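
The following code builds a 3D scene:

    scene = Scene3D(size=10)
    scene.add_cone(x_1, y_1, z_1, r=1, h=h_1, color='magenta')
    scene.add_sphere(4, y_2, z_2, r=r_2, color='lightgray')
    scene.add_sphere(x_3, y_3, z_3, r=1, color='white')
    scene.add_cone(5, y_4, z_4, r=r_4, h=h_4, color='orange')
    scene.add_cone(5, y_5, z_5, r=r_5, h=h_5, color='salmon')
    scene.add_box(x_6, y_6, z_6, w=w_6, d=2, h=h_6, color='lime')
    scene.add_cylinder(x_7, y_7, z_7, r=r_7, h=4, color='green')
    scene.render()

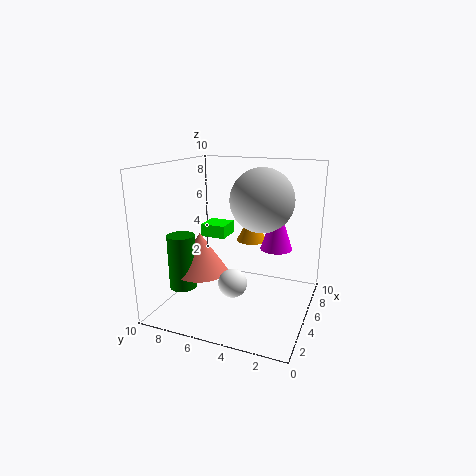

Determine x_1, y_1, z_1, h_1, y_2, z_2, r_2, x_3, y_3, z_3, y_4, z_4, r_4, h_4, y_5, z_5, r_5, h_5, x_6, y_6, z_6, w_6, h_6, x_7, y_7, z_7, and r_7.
x_1 = 4
y_1 = 2
z_1 = 5
h_1 = 3
y_2 = 3
z_2 = 8
r_2 = 2
x_3 = 4
y_3 = 5
z_3 = 2
y_4 = 4
z_4 = 5
r_4 = 1
h_4 = 2
y_5 = 8
z_5 = 2
r_5 = 2
h_5 = 3
x_6 = 7
y_6 = 7
z_6 = 4
w_6 = 2
h_6 = 1
x_7 = 4
y_7 = 9
z_7 = 1
r_7 = 1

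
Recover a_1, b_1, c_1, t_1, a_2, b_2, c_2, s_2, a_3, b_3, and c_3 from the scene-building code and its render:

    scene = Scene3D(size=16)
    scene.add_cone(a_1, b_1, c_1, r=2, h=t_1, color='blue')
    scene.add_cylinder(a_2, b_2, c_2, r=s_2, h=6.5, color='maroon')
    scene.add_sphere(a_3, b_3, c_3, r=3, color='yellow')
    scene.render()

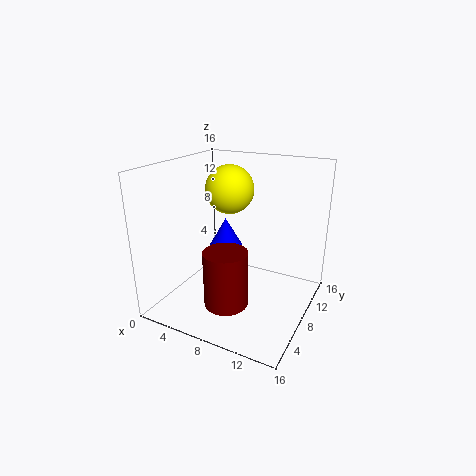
a_1 = 5, b_1 = 10.5, c_1 = 5.5, t_1 = 3.5, a_2 = 7.5, b_2 = 6, c_2 = 0.5, s_2 = 2.5, a_3 = 4.5, b_3 = 12.5, c_3 = 12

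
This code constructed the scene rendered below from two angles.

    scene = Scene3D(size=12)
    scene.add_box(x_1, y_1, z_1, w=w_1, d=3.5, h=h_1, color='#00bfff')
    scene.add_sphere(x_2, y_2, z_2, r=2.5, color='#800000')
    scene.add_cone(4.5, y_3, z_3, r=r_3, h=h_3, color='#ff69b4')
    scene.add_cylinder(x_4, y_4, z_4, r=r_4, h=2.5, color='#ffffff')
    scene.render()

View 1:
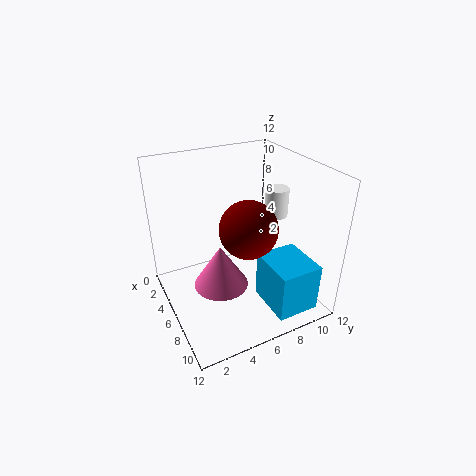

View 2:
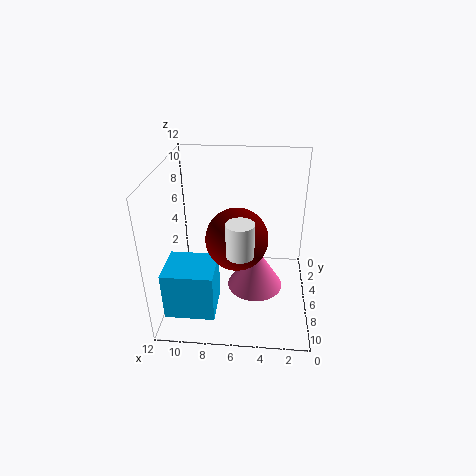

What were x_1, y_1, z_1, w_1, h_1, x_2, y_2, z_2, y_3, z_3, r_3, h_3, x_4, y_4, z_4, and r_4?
x_1 = 7.5; y_1 = 7; z_1 = 1; w_1 = 4; h_1 = 4; x_2 = 6; y_2 = 7; z_2 = 6.5; y_3 = 5; z_3 = 0.5; r_3 = 2.5; h_3 = 4; x_4 = 5.5; y_4 = 10; z_4 = 7; r_4 = 1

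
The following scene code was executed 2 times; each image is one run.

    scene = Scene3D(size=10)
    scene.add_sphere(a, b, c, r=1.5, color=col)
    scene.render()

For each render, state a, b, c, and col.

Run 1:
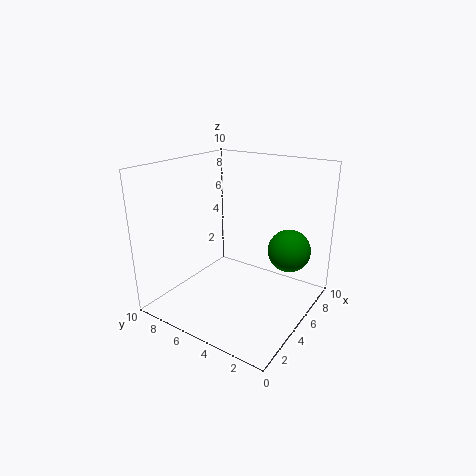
a = 7, b = 2, c = 4, col = 'green'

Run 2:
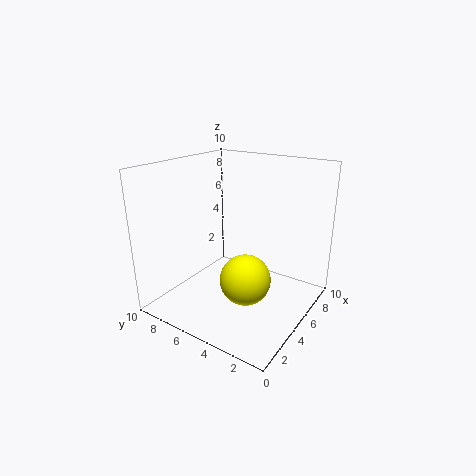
a = 2, b = 2.5, c = 4, col = 'yellow'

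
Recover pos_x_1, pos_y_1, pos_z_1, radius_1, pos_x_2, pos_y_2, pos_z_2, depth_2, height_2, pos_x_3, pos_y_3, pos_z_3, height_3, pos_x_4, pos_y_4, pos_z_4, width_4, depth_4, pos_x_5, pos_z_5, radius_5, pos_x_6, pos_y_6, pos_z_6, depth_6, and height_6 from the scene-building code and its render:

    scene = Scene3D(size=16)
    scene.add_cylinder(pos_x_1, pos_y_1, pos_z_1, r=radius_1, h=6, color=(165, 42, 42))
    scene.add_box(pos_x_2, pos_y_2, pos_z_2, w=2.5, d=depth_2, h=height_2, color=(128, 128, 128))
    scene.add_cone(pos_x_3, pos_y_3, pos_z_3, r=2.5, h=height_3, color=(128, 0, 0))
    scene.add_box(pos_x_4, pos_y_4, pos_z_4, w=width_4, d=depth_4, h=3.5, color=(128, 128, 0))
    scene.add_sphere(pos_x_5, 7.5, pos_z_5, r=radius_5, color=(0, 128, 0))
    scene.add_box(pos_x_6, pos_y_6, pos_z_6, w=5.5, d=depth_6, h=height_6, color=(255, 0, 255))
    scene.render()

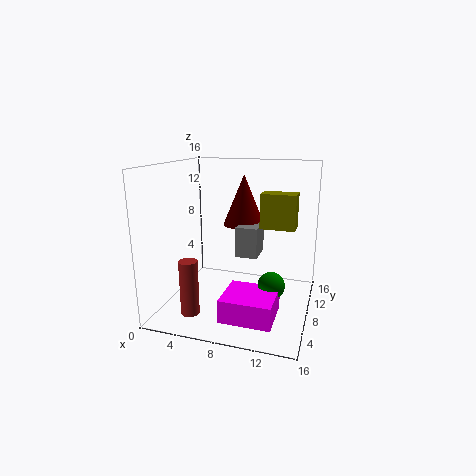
pos_x_1 = 4
pos_y_1 = 3.5
pos_z_1 = 0.5
radius_1 = 1
pos_x_2 = 7.5
pos_y_2 = 8.5
pos_z_2 = 5.5
depth_2 = 3.5
height_2 = 3.5
pos_x_3 = 7.5
pos_y_3 = 12
pos_z_3 = 8.5
height_3 = 6
pos_x_4 = 11
pos_y_4 = 5.5
pos_z_4 = 10
width_4 = 3.5
depth_4 = 2
pos_x_5 = 12
pos_z_5 = 3
radius_5 = 1.5
pos_x_6 = 7.5
pos_y_6 = 2.5
pos_z_6 = 0.5
depth_6 = 5
height_6 = 2.5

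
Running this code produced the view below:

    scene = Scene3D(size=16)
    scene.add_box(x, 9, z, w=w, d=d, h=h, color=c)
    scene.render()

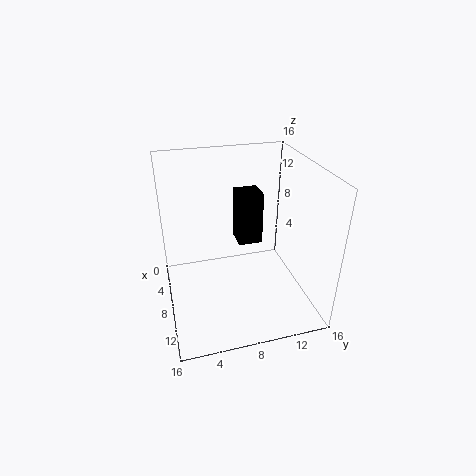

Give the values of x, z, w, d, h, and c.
x = 2, z = 5, w = 3, d = 3, h = 6.5, c = 'black'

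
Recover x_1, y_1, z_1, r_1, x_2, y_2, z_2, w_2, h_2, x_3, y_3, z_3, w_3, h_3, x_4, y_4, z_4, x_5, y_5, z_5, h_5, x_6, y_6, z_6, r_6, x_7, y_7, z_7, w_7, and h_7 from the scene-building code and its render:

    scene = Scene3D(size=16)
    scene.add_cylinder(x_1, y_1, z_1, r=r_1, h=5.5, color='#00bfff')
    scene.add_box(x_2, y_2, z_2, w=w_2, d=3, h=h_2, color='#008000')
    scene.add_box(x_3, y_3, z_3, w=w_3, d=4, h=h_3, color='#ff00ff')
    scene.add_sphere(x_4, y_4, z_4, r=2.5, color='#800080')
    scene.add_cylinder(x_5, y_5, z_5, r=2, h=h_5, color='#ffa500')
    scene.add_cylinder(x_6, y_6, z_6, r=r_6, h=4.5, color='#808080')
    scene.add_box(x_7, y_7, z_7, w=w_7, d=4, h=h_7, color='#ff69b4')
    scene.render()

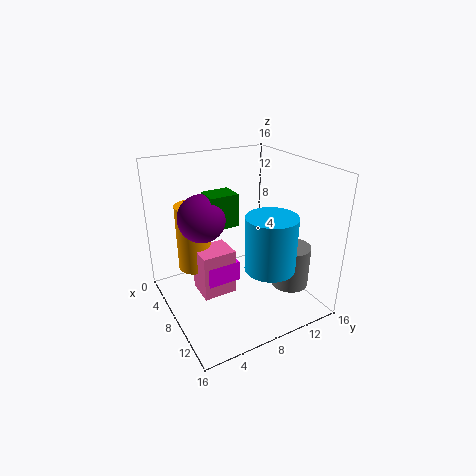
x_1 = 13.5, y_1 = 8.5, z_1 = 7, r_1 = 2.5, x_2 = 6.5, y_2 = 4.5, z_2 = 10, w_2 = 2.5, h_2 = 3.5, x_3 = 4.5, y_3 = 4.5, z_3 = 2, w_3 = 3, h_3 = 2.5, x_4 = 7.5, y_4 = 4, z_4 = 11, x_5 = 3.5, y_5 = 4.5, z_5 = 3, h_5 = 8, x_6 = 12.5, y_6 = 12, z_6 = 3.5, r_6 = 2, x_7 = 4, y_7 = 4, z_7 = 0.5, w_7 = 3.5, h_7 = 5.5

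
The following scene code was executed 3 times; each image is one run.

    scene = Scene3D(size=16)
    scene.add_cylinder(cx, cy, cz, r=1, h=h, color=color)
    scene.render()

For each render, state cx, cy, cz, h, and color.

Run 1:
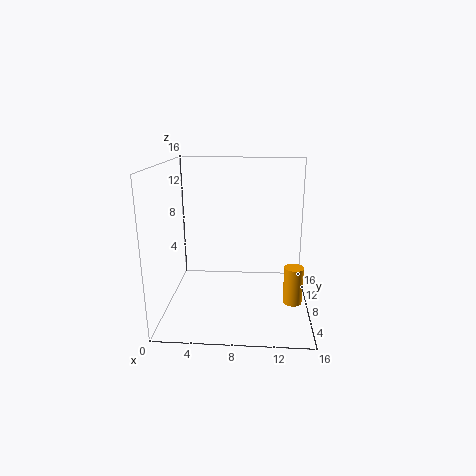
cx = 14; cy = 5; cz = 2; h = 4; color = 'orange'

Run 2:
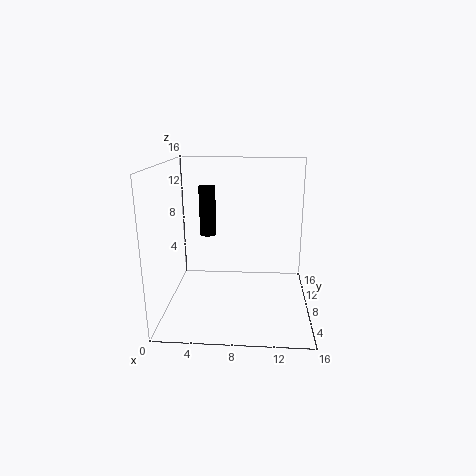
cx = 4; cy = 12; cz = 7; h = 6; color = 'black'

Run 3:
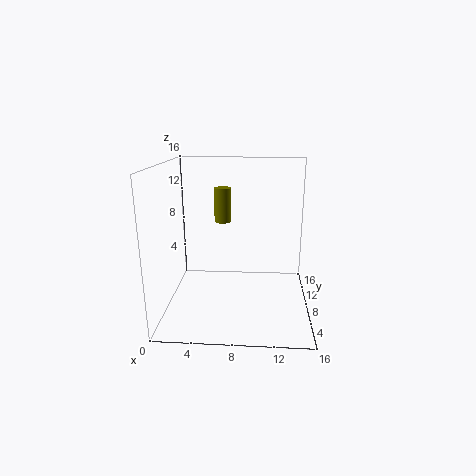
cx = 6; cy = 11; cz = 9; h = 4; color = 'olive'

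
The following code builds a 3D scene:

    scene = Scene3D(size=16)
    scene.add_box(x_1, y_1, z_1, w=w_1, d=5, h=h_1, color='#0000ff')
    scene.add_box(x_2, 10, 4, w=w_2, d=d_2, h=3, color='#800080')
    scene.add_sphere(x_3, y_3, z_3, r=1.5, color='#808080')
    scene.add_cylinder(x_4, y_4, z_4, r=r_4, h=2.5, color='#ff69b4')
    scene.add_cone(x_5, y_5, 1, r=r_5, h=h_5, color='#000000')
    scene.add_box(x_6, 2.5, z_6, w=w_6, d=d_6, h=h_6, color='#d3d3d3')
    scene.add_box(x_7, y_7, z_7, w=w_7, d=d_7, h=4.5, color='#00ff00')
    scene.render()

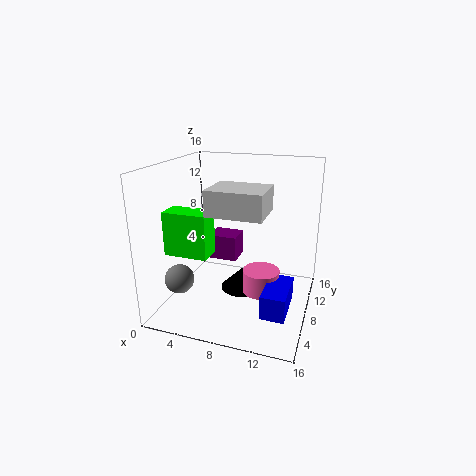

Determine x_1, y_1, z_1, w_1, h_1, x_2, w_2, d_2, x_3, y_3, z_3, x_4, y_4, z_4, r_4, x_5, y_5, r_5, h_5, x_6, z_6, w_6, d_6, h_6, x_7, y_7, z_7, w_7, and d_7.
x_1 = 12
y_1 = 2.5
z_1 = 2
w_1 = 2.5
h_1 = 2.5
x_2 = 3.5
w_2 = 3.5
d_2 = 3
x_3 = 3.5
y_3 = 2.5
z_3 = 5
x_4 = 11
y_4 = 7
z_4 = 2.5
r_4 = 2
x_5 = 8
y_5 = 9.5
r_5 = 2.5
h_5 = 2.5
x_6 = 6.5
z_6 = 12
w_6 = 5.5
d_6 = 4.5
h_6 = 2.5
x_7 = 2
y_7 = 2.5
z_7 = 7.5
w_7 = 4.5
d_7 = 2.5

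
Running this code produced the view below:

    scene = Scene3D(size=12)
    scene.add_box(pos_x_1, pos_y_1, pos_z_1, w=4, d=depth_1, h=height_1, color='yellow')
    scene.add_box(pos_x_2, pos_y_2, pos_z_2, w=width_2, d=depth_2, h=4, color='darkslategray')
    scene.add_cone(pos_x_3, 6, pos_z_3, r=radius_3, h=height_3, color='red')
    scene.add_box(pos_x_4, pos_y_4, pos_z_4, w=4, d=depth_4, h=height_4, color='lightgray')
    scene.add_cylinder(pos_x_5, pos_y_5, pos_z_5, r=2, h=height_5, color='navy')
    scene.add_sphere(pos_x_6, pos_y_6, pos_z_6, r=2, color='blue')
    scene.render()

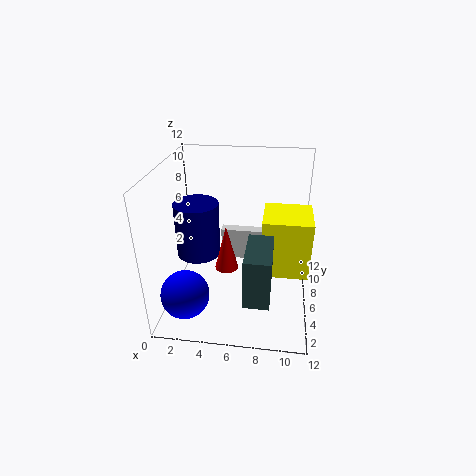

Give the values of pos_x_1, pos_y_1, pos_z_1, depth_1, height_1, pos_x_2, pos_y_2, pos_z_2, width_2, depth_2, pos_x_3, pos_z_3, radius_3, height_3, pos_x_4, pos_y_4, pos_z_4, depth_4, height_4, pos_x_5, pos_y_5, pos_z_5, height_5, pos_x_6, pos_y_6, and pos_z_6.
pos_x_1 = 8; pos_y_1 = 5; pos_z_1 = 3; depth_1 = 4; height_1 = 5; pos_x_2 = 7; pos_y_2 = 1; pos_z_2 = 3; width_2 = 2; depth_2 = 4; pos_x_3 = 5; pos_z_3 = 3; radius_3 = 1; height_3 = 4; pos_x_4 = 4; pos_y_4 = 9; pos_z_4 = 2; depth_4 = 1; height_4 = 3; pos_x_5 = 2; pos_y_5 = 8; pos_z_5 = 3; height_5 = 5; pos_x_6 = 2; pos_y_6 = 3; pos_z_6 = 2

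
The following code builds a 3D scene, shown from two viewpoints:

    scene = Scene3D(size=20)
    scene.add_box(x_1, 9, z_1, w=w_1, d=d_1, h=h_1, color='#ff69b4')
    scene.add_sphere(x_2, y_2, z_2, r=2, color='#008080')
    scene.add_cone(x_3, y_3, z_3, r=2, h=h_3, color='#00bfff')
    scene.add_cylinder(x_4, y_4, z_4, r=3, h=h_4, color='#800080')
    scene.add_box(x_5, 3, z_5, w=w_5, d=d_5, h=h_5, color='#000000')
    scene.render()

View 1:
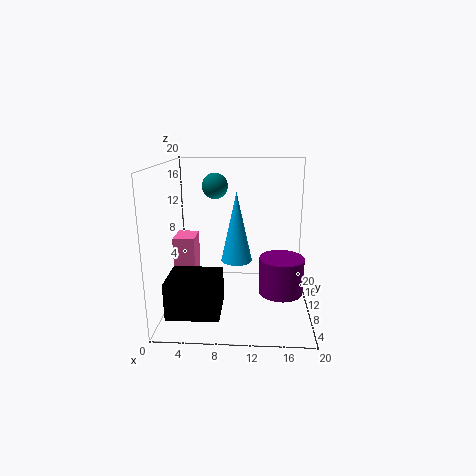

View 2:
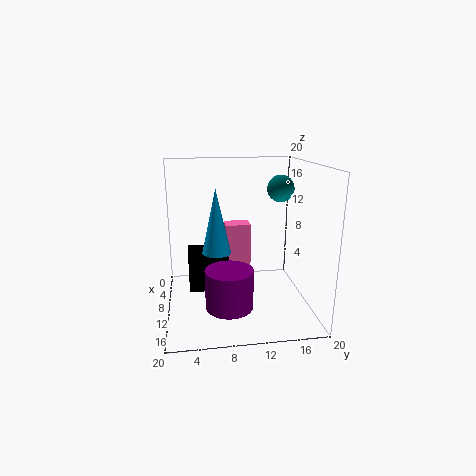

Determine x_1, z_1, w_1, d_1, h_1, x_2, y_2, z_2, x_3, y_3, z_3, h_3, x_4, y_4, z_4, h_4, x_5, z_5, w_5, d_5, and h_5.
x_1 = 1, z_1 = 2, w_1 = 3, d_1 = 4, h_1 = 8, x_2 = 6, y_2 = 17, z_2 = 16, x_3 = 10, y_3 = 7, z_3 = 8, h_3 = 9, x_4 = 16, y_4 = 8, z_4 = 3, h_4 = 5, x_5 = 1, z_5 = 1, w_5 = 7, d_5 = 6, h_5 = 5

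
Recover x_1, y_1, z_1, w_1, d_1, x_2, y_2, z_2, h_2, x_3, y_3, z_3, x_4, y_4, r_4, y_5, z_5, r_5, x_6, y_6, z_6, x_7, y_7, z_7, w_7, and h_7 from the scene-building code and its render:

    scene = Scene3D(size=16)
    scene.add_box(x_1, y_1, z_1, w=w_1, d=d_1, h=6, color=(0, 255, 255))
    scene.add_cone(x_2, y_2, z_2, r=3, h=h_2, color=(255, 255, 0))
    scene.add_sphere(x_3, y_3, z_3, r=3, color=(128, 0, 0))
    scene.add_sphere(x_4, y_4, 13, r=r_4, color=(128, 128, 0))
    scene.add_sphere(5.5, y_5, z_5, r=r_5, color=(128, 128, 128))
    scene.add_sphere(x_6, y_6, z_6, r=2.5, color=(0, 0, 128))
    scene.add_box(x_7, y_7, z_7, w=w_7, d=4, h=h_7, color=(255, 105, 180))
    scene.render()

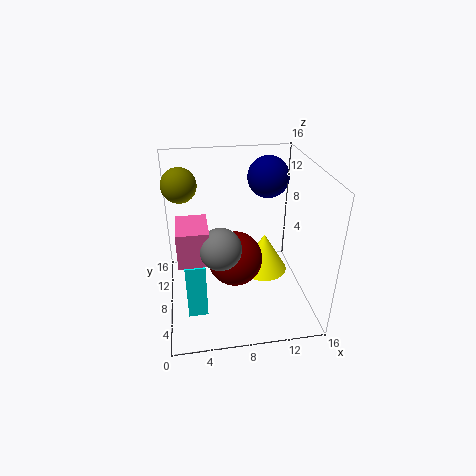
x_1 = 2
y_1 = 3
z_1 = 2
w_1 = 2
d_1 = 2.5
x_2 = 12
y_2 = 11.5
z_2 = 1
h_2 = 5
x_3 = 7.5
y_3 = 7
z_3 = 6
x_4 = 2
y_4 = 12
r_4 = 2
y_5 = 3
z_5 = 10
r_5 = 2
x_6 = 12.5
y_6 = 13
z_6 = 13
x_7 = 1.5
y_7 = 2.5
z_7 = 8.5
w_7 = 3
h_7 = 3.5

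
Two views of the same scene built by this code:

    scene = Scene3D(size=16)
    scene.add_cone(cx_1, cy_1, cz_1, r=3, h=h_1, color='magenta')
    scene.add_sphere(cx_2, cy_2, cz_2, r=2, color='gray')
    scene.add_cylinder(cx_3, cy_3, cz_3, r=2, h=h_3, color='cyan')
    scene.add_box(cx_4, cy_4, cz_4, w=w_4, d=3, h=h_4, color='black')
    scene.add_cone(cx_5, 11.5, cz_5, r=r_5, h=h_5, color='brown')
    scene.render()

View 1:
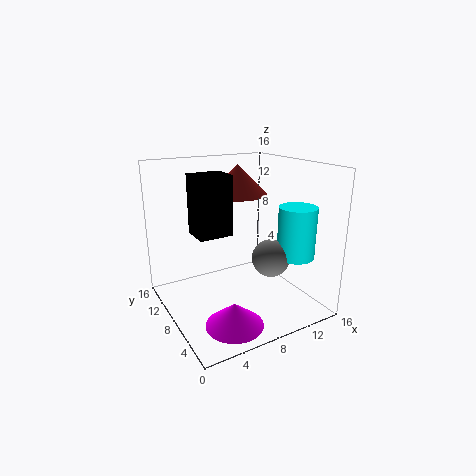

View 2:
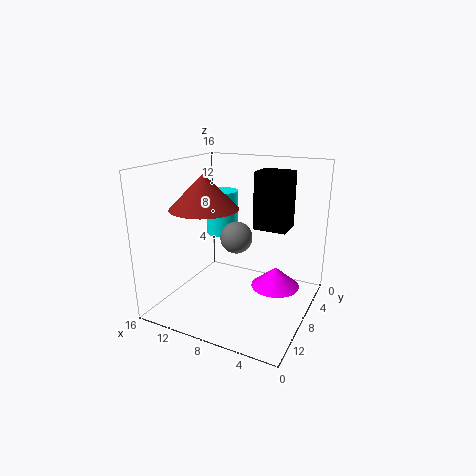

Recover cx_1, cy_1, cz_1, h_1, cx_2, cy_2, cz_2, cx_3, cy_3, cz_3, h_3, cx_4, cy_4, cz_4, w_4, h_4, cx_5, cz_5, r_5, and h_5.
cx_1 = 5, cy_1 = 3.5, cz_1 = 0.5, h_1 = 2.5, cx_2 = 10, cy_2 = 4.5, cz_2 = 6.5, cx_3 = 12.5, cy_3 = 3.5, cz_3 = 6.5, h_3 = 5.5, cx_4 = 2.5, cy_4 = 5.5, cz_4 = 9.5, w_4 = 3.5, h_4 = 6, cx_5 = 10, cz_5 = 12, r_5 = 3.5, h_5 = 3.5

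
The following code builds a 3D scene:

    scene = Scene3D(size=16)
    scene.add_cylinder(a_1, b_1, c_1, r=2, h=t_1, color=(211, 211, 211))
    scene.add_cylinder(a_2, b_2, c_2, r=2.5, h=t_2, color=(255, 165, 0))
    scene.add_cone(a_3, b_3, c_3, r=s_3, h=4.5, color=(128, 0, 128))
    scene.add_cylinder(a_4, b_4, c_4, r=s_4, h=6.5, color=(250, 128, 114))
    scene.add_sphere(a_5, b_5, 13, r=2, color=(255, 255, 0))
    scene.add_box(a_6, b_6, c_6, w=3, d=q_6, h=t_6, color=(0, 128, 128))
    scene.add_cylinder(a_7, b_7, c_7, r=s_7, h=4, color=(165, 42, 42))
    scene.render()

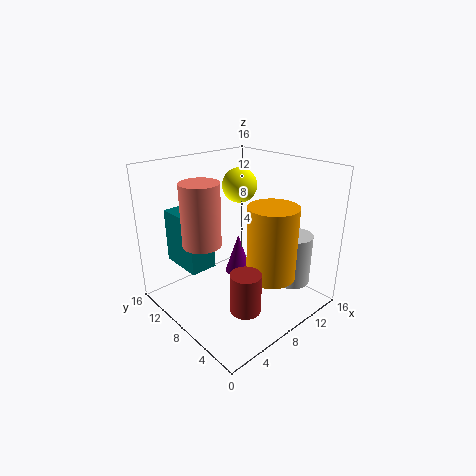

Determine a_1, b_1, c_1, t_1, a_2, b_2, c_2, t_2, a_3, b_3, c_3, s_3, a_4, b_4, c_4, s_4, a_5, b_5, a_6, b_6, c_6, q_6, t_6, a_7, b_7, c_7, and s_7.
a_1 = 11.5; b_1 = 3; c_1 = 3.5; t_1 = 5.5; a_2 = 8; b_2 = 3; c_2 = 5.5; t_2 = 7.5; a_3 = 8.5; b_3 = 8.5; c_3 = 3.5; s_3 = 1.5; a_4 = 3.5; b_4 = 8.5; c_4 = 8.5; s_4 = 2; a_5 = 10.5; b_5 = 10.5; a_6 = 2.5; b_6 = 9; c_6 = 5; q_6 = 5; t_6 = 6; a_7 = 4; b_7 = 2.5; c_7 = 3.5; s_7 = 1.5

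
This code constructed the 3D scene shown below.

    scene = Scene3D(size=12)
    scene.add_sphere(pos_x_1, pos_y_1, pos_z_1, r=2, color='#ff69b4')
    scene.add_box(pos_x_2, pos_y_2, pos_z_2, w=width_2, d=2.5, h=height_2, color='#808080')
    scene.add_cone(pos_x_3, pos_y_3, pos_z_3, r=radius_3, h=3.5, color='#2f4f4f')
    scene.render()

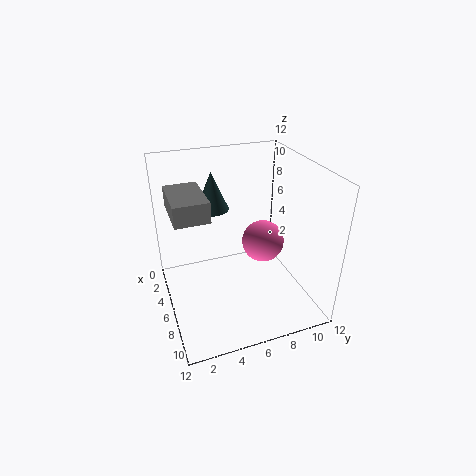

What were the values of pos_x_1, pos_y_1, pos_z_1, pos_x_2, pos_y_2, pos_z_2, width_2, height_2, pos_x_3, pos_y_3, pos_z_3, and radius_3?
pos_x_1 = 3.5
pos_y_1 = 9.5
pos_z_1 = 3.5
pos_x_2 = 5
pos_y_2 = 0.5
pos_z_2 = 9.5
width_2 = 4
height_2 = 1.5
pos_x_3 = 2
pos_y_3 = 5
pos_z_3 = 7
radius_3 = 1.5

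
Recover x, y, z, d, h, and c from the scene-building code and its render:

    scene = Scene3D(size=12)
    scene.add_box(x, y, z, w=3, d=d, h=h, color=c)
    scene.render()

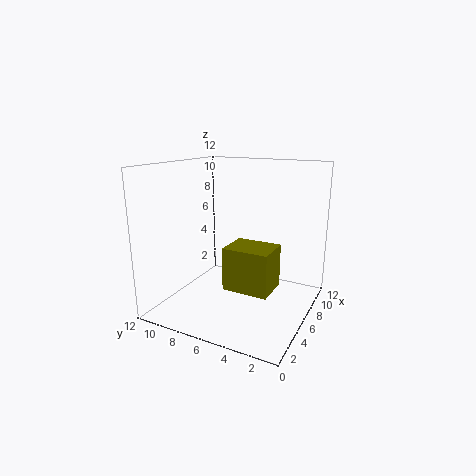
x = 3.75; y = 2.5; z = 2.25; d = 3.75; h = 3.5; c = 'olive'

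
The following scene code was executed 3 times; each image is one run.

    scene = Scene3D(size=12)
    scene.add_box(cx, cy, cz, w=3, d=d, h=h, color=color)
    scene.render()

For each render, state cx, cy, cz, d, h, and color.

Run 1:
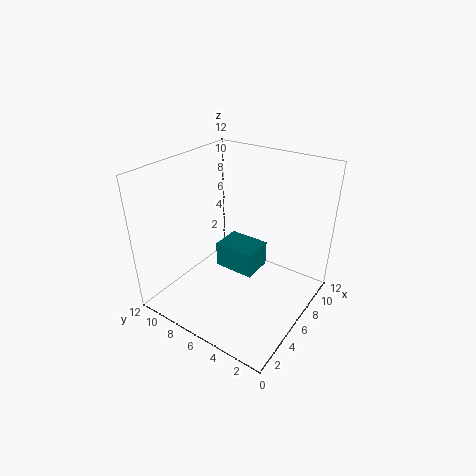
cx = 8, cy = 6, cz = 0.5, d = 4, h = 2.5, color = 'teal'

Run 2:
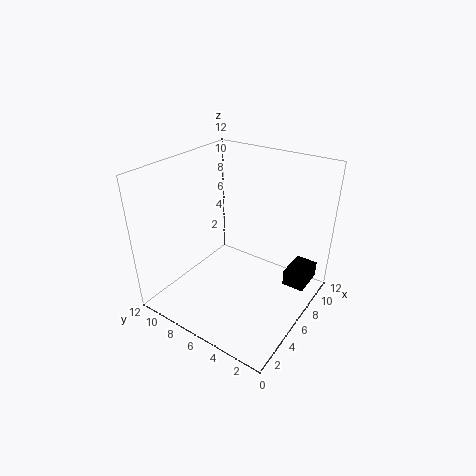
cx = 9, cy = 1, cz = 0.5, d = 2, h = 1.5, color = 'black'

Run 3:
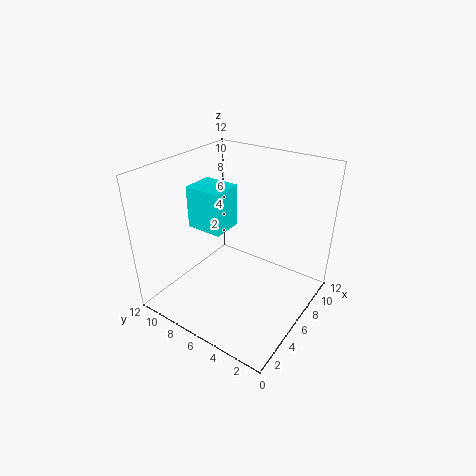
cx = 6.5, cy = 8.5, cz = 5, d = 3.5, h = 4, color = 'cyan'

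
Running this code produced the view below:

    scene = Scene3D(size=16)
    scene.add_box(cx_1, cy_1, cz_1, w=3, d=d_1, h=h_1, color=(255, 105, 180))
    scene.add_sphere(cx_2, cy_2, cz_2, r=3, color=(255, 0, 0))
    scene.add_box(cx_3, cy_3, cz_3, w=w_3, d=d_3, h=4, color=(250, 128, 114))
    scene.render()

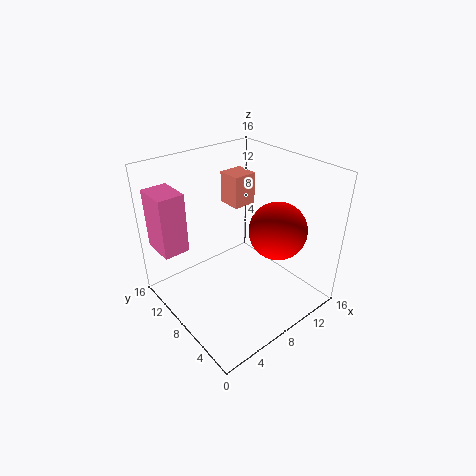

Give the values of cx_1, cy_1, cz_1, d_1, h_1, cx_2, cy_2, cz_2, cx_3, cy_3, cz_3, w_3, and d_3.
cx_1 = 1
cy_1 = 12
cz_1 = 6
d_1 = 4
h_1 = 7
cx_2 = 10
cy_2 = 4
cz_2 = 10
cx_3 = 11
cy_3 = 12
cz_3 = 9
w_3 = 3
d_3 = 3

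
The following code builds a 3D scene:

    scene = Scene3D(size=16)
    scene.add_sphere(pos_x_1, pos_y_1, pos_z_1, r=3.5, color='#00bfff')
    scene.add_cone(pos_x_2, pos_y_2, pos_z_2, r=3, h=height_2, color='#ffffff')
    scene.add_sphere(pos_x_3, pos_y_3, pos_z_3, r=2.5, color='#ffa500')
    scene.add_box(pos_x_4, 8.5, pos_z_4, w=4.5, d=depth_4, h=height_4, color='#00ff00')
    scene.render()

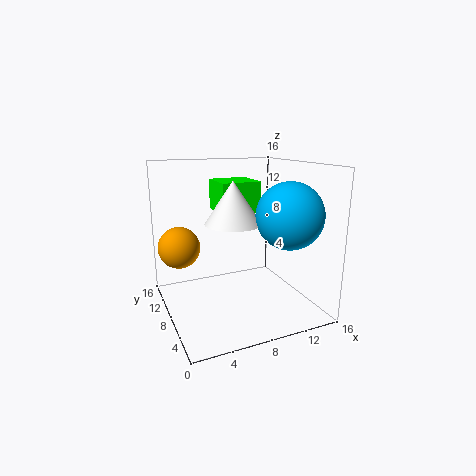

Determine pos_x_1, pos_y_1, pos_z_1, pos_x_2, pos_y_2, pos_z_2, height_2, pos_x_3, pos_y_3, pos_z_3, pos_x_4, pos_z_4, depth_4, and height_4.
pos_x_1 = 12; pos_y_1 = 4; pos_z_1 = 11; pos_x_2 = 7; pos_y_2 = 7; pos_z_2 = 10; height_2 = 4.5; pos_x_3 = 2.5; pos_y_3 = 13; pos_z_3 = 6; pos_x_4 = 6.5; pos_z_4 = 10.5; depth_4 = 4.5; height_4 = 3.5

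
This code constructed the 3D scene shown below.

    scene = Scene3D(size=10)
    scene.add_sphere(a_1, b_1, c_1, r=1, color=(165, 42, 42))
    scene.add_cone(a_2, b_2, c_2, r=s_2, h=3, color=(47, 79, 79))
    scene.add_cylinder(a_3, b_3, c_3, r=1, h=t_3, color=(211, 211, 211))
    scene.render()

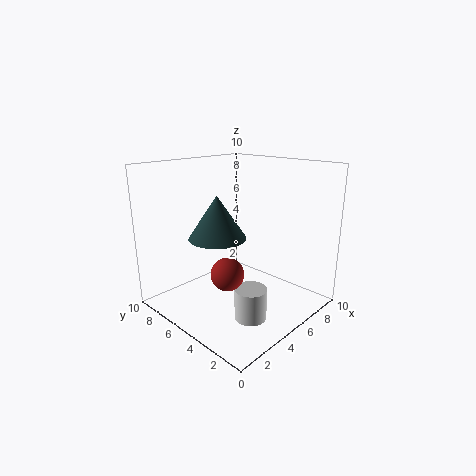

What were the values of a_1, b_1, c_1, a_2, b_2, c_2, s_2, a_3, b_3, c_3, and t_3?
a_1 = 2, b_1 = 3, c_1 = 4, a_2 = 4, b_2 = 6, c_2 = 5, s_2 = 2, a_3 = 3, b_3 = 2, c_3 = 1, t_3 = 2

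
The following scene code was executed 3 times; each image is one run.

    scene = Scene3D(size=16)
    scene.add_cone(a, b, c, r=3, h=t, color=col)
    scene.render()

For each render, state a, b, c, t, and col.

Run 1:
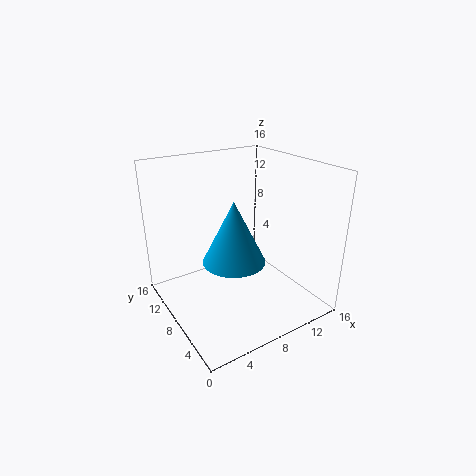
a = 5; b = 4; c = 8; t = 6; col = 'deepskyblue'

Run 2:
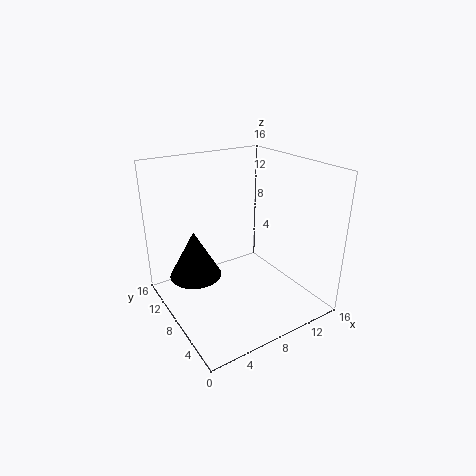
a = 4; b = 11; c = 3; t = 5.5; col = 'black'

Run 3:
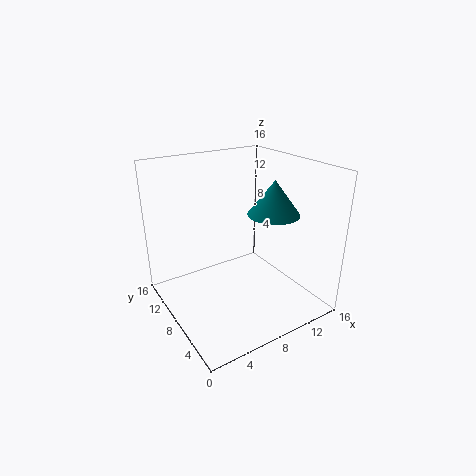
a = 12.5; b = 7.5; c = 10; t = 4; col = 'teal'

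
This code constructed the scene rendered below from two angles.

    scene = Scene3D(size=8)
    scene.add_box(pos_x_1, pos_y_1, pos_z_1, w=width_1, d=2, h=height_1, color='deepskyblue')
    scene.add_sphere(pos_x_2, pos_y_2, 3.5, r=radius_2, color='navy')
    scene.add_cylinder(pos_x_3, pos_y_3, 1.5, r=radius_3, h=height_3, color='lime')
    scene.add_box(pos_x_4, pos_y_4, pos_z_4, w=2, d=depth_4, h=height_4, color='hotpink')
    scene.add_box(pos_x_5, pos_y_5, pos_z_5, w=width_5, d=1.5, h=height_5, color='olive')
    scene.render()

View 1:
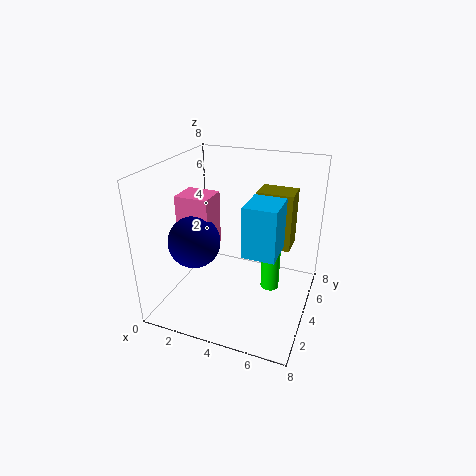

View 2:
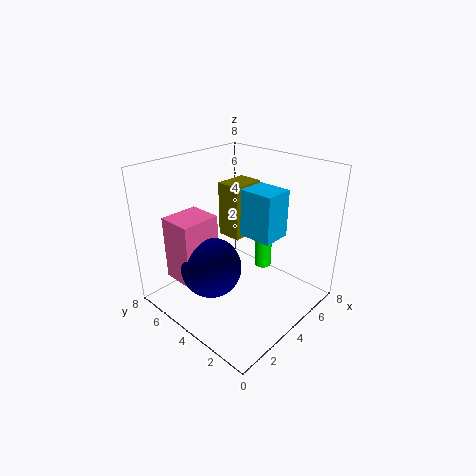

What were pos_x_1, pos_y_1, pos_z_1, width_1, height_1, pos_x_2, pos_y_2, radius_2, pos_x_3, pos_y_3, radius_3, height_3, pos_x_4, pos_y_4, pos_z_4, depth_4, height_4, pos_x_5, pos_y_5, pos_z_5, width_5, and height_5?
pos_x_1 = 4.75
pos_y_1 = 2.5
pos_z_1 = 3.75
width_1 = 1.75
height_1 = 2.75
pos_x_2 = 1.5
pos_y_2 = 3.5
radius_2 = 1.5
pos_x_3 = 6
pos_y_3 = 3.75
radius_3 = 0.5
height_3 = 2.5
pos_x_4 = 0.25
pos_y_4 = 3.75
pos_z_4 = 2.75
depth_4 = 1.75
height_4 = 3.25
pos_x_5 = 4.75
pos_y_5 = 4.75
pos_z_5 = 3.25
width_5 = 2
height_5 = 3.25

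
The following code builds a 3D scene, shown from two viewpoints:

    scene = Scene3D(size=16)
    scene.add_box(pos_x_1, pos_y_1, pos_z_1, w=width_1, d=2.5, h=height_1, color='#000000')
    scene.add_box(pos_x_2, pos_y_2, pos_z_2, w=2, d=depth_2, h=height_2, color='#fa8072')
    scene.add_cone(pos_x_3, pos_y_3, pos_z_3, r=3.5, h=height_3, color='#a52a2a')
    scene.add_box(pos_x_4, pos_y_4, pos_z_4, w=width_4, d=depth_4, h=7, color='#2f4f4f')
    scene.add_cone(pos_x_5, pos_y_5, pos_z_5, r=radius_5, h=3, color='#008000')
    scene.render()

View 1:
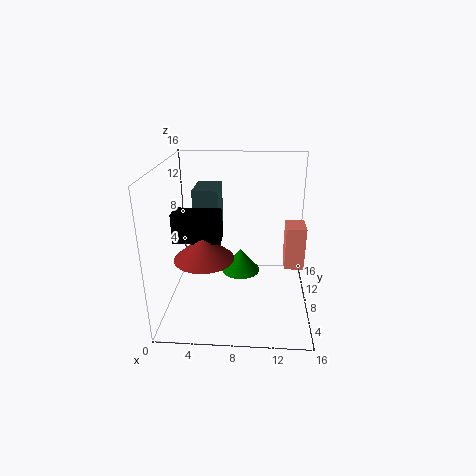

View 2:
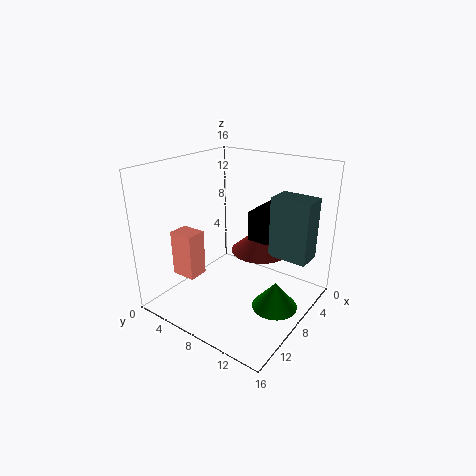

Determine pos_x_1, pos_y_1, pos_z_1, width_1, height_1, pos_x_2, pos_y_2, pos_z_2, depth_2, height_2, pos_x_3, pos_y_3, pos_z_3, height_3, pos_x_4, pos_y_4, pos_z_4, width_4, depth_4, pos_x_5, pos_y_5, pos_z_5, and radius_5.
pos_x_1 = 0.5, pos_y_1 = 8, pos_z_1 = 7, width_1 = 5.5, height_1 = 3.5, pos_x_2 = 13, pos_y_2 = 5, pos_z_2 = 6, depth_2 = 2.5, height_2 = 4.5, pos_x_3 = 4, pos_y_3 = 8.5, pos_z_3 = 5, height_3 = 3, pos_x_4 = 2.5, pos_y_4 = 10.5, pos_z_4 = 5.5, width_4 = 3, depth_4 = 4.5, pos_x_5 = 8, pos_y_5 = 13, pos_z_5 = 1, radius_5 = 2.5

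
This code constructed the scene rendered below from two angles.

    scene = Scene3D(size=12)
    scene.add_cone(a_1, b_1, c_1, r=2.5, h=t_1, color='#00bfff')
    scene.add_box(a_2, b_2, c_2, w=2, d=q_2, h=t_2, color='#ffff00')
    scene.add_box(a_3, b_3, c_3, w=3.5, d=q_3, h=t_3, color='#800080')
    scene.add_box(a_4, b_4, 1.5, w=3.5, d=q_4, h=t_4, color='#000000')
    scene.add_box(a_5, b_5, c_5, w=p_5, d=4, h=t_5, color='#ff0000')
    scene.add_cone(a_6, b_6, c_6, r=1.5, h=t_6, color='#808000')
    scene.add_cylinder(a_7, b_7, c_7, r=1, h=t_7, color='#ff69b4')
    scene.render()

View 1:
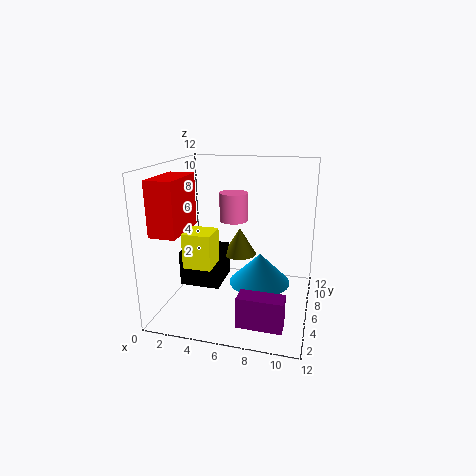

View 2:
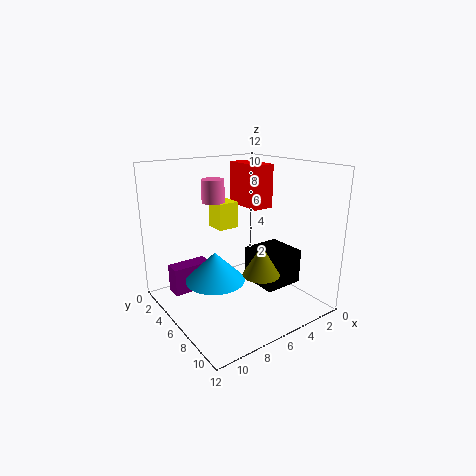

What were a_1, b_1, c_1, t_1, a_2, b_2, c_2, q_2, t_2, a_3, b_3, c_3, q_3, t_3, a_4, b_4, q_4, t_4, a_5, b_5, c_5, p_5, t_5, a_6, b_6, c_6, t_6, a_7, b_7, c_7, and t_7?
a_1 = 8
b_1 = 5.5
c_1 = 2.5
t_1 = 2.5
a_2 = 3.5
b_2 = 0.5
c_2 = 5.5
q_2 = 2
t_2 = 2.5
a_3 = 7
b_3 = 1.5
c_3 = 0.5
q_3 = 1.5
t_3 = 2.5
a_4 = 1
b_4 = 5
q_4 = 3.5
t_4 = 3
a_5 = 1
b_5 = 0.5
c_5 = 7.5
p_5 = 2
t_5 = 4
a_6 = 5.5
b_6 = 8.5
c_6 = 3.5
t_6 = 2.5
a_7 = 6.5
b_7 = 3
c_7 = 8.5
t_7 = 2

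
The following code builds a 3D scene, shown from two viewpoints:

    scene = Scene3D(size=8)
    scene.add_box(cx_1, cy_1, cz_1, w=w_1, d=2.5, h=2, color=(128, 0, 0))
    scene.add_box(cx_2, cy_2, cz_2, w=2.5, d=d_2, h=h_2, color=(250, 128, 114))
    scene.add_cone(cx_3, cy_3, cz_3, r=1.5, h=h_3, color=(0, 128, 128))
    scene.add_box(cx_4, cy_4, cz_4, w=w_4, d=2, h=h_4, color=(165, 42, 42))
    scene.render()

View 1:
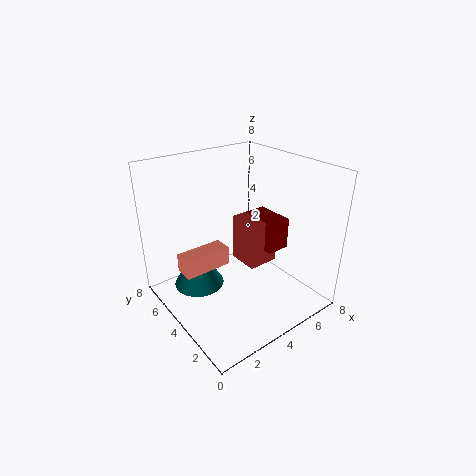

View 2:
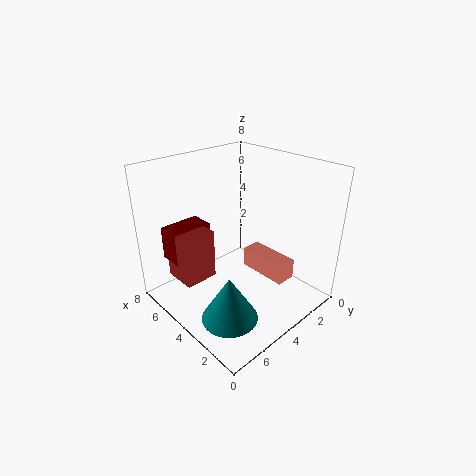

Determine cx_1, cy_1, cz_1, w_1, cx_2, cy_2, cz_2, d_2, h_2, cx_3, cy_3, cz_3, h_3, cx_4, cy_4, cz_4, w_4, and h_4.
cx_1 = 6.5
cy_1 = 4
cz_1 = 2
w_1 = 1.5
cx_2 = 0.5
cy_2 = 3.5
cz_2 = 3
d_2 = 1
h_2 = 1
cx_3 = 2.5
cy_3 = 6
cz_3 = 0.5
h_3 = 2.5
cx_4 = 5.5
cy_4 = 4.5
cz_4 = 1
w_4 = 2
h_4 = 3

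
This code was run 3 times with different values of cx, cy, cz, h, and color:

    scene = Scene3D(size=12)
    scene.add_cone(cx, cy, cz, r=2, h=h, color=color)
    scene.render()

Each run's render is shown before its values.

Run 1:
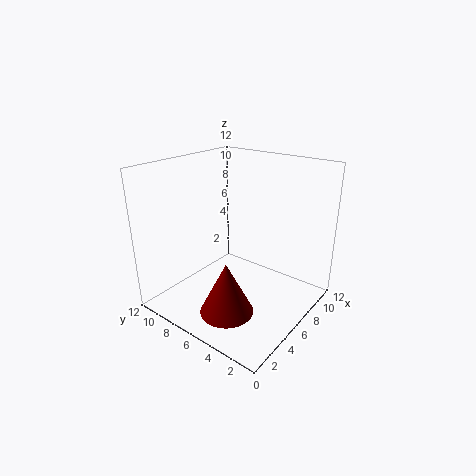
cx = 2, cy = 4, cz = 2, h = 4, color = 'maroon'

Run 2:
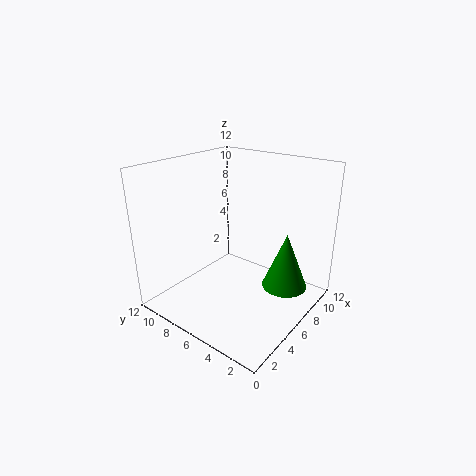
cx = 9, cy = 3, cz = 1, h = 5, color = 'green'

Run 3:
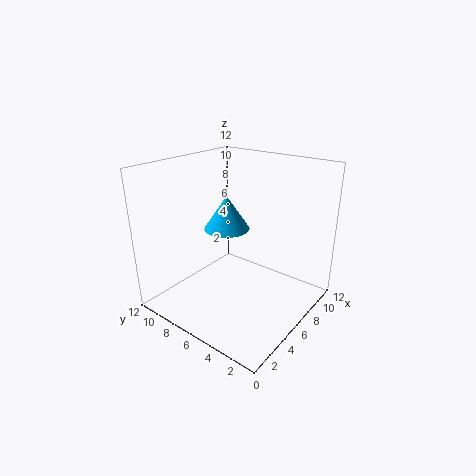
cx = 7, cy = 8, cz = 6, h = 3, color = 'deepskyblue'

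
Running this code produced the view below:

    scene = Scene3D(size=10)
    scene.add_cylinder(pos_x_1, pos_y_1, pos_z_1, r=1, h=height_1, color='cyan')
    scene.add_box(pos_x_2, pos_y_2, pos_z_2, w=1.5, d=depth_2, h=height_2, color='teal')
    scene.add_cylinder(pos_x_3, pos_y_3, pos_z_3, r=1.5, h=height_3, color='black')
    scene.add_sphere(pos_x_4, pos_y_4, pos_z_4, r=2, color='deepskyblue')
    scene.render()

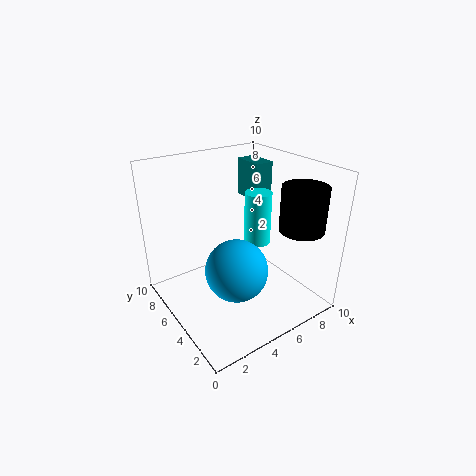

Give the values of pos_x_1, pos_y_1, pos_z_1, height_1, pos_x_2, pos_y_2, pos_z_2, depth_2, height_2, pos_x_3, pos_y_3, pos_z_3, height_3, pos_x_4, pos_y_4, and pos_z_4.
pos_x_1 = 7.5
pos_y_1 = 6
pos_z_1 = 3.5
height_1 = 4
pos_x_2 = 8.5
pos_y_2 = 7.5
pos_z_2 = 6
depth_2 = 2.5
height_2 = 3
pos_x_3 = 8
pos_y_3 = 2
pos_z_3 = 6
height_3 = 3
pos_x_4 = 3.5
pos_y_4 = 3
pos_z_4 = 4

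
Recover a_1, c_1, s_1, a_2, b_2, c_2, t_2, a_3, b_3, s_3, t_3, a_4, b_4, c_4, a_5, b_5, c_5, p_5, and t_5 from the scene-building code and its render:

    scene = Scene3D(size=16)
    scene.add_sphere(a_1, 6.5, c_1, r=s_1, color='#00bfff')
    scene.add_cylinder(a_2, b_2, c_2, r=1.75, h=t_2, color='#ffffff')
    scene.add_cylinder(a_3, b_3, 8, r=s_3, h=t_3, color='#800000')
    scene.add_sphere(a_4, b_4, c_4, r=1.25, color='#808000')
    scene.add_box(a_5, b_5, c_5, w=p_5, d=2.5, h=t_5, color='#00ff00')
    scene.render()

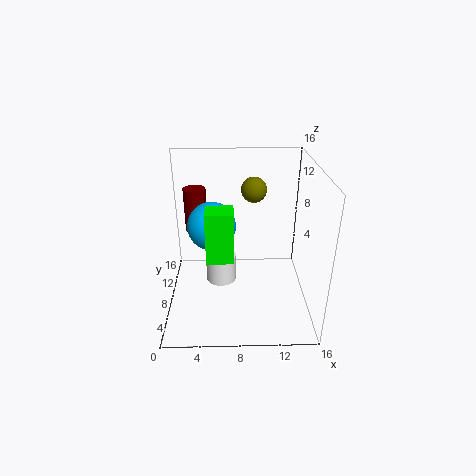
a_1 = 5.25; c_1 = 10.25; s_1 = 2.5; a_2 = 6; b_2 = 9; c_2 = 2; t_2 = 3.25; a_3 = 3.25; b_3 = 10.25; s_3 = 1.25; t_3 = 5; a_4 = 9.5; b_4 = 6.25; c_4 = 14.25; a_5 = 4.75; b_5 = 3.5; c_5 = 7.5; p_5 = 2.75; t_5 = 5.25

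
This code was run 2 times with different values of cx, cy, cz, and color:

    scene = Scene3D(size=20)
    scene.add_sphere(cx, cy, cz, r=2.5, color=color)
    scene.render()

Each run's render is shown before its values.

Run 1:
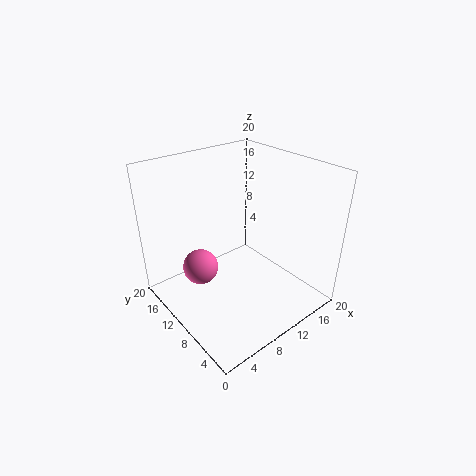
cx = 5.5, cy = 13, cz = 5.5, color = 'hotpink'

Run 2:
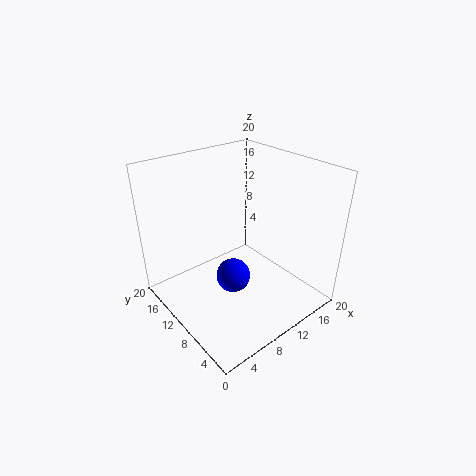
cx = 9.5, cy = 10.5, cz = 3.5, color = 'blue'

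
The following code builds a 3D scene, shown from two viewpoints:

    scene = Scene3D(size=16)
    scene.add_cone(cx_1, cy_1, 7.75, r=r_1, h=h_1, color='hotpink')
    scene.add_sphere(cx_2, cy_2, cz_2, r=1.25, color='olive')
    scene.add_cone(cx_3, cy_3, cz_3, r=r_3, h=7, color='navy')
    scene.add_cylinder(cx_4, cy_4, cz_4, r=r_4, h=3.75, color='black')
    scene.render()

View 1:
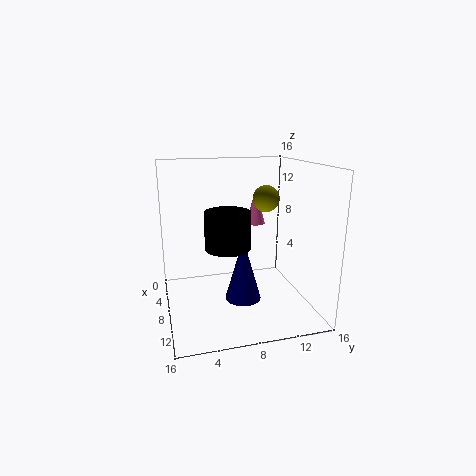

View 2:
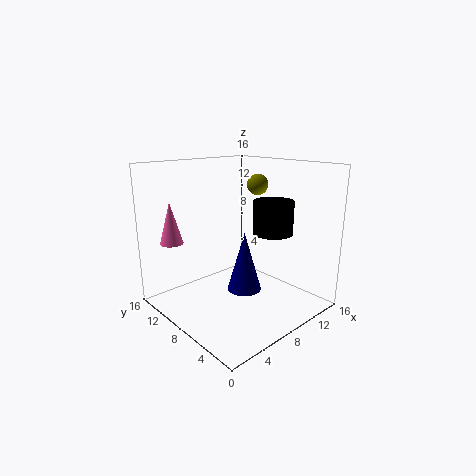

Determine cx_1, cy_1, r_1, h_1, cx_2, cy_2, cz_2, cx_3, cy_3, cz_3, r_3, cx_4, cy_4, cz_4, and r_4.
cx_1 = 2; cy_1 = 12; r_1 = 1.25; h_1 = 4.5; cx_2 = 12.5; cy_2 = 9.5; cz_2 = 13.25; cx_3 = 9.25; cy_3 = 8.25; cz_3 = 1.25; r_3 = 2; cx_4 = 11.5; cy_4 = 6; cz_4 = 8.25; r_4 = 2.25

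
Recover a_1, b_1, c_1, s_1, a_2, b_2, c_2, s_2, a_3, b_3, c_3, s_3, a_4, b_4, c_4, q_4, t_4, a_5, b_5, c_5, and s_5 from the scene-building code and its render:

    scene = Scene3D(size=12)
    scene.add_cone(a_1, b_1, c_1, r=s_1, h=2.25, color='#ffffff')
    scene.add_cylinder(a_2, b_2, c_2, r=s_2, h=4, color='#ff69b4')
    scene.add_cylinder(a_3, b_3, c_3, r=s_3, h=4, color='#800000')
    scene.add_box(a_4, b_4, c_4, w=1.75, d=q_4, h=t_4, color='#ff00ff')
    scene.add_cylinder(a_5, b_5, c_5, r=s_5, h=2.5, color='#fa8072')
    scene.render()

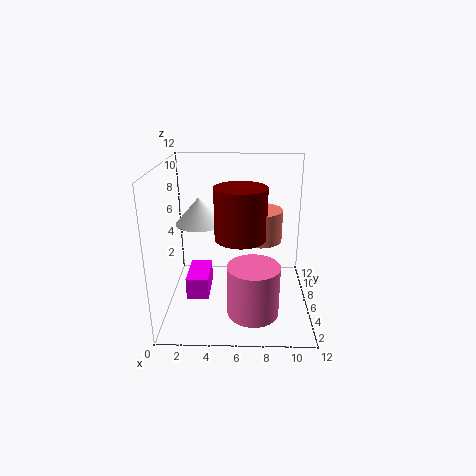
a_1 = 2.75, b_1 = 6.75, c_1 = 7, s_1 = 2, a_2 = 7.25, b_2 = 2.5, c_2 = 1.25, s_2 = 2, a_3 = 6.25, b_3 = 4.25, c_3 = 6.75, s_3 = 2, a_4 = 2, b_4 = 3, c_4 = 2, q_4 = 3.25, t_4 = 1.75, a_5 = 7.75, b_5 = 5.25, c_5 = 6.25, s_5 = 1.75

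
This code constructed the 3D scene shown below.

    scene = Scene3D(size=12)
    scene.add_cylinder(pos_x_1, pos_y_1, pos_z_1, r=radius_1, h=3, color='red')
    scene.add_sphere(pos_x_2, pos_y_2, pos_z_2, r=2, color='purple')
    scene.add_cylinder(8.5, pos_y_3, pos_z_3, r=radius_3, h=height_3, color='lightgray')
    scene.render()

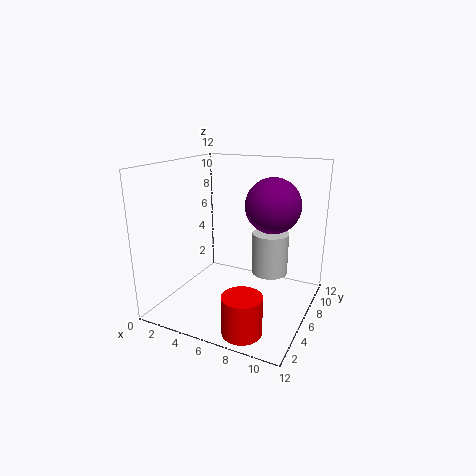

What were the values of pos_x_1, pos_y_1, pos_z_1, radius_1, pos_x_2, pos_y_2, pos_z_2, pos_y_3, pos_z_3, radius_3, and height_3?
pos_x_1 = 8.5, pos_y_1 = 1.5, pos_z_1 = 0.5, radius_1 = 1.5, pos_x_2 = 9.5, pos_y_2 = 4.5, pos_z_2 = 9.5, pos_y_3 = 7, pos_z_3 = 3, radius_3 = 1.5, height_3 = 3.5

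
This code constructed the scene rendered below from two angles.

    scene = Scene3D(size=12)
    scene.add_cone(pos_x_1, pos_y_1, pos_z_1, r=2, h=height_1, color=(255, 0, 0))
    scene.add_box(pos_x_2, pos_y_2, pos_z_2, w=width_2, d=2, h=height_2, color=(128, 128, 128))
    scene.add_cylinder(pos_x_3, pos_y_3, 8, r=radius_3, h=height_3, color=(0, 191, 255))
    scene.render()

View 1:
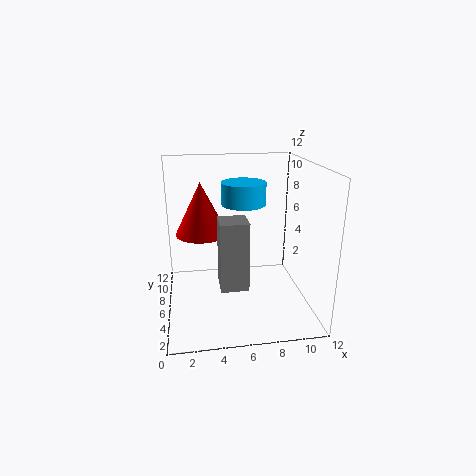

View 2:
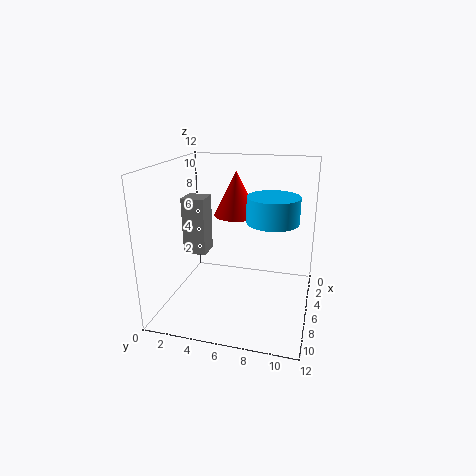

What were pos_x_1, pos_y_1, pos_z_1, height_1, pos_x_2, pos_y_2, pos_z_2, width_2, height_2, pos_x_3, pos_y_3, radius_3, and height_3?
pos_x_1 = 3, pos_y_1 = 5, pos_z_1 = 7, height_1 = 4, pos_x_2 = 4, pos_y_2 = 1, pos_z_2 = 4, width_2 = 2, height_2 = 5, pos_x_3 = 7, pos_y_3 = 9, radius_3 = 2, height_3 = 2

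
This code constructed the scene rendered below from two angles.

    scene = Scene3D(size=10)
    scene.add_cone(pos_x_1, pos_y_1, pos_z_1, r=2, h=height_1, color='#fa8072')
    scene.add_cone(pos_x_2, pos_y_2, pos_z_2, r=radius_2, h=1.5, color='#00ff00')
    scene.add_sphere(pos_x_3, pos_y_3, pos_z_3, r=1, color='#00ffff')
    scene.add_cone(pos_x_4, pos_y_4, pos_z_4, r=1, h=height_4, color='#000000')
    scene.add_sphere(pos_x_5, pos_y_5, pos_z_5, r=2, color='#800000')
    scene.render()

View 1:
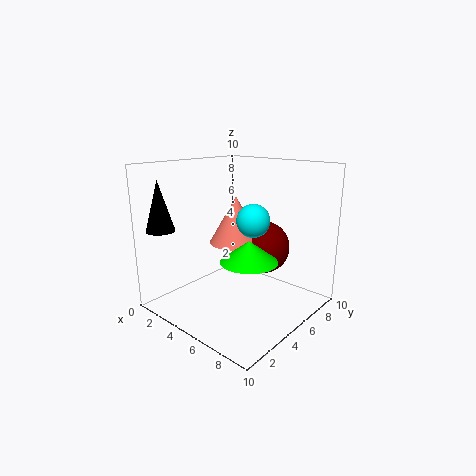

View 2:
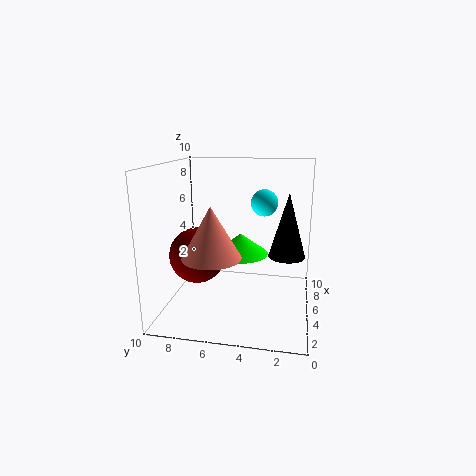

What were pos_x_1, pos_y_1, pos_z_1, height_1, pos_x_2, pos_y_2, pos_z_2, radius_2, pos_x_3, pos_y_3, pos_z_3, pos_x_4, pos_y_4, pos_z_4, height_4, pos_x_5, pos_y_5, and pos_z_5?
pos_x_1 = 3.5, pos_y_1 = 6.5, pos_z_1 = 4, height_1 = 3.5, pos_x_2 = 6, pos_y_2 = 5, pos_z_2 = 3.5, radius_2 = 2, pos_x_3 = 7.5, pos_y_3 = 3.5, pos_z_3 = 7, pos_x_4 = 1, pos_y_4 = 1.5, pos_z_4 = 5.5, height_4 = 3.5, pos_x_5 = 5, pos_y_5 = 8, pos_z_5 = 3.5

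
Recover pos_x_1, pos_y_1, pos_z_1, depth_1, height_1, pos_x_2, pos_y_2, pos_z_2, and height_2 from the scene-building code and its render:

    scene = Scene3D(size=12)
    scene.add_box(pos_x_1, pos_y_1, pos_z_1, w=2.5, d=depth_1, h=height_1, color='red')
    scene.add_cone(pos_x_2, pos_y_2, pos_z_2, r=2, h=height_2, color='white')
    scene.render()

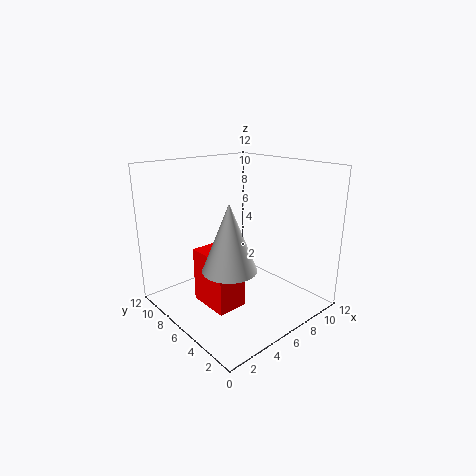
pos_x_1 = 2.5
pos_y_1 = 4
pos_z_1 = 1
depth_1 = 3.5
height_1 = 4.5
pos_x_2 = 3
pos_y_2 = 3.5
pos_z_2 = 5
height_2 = 5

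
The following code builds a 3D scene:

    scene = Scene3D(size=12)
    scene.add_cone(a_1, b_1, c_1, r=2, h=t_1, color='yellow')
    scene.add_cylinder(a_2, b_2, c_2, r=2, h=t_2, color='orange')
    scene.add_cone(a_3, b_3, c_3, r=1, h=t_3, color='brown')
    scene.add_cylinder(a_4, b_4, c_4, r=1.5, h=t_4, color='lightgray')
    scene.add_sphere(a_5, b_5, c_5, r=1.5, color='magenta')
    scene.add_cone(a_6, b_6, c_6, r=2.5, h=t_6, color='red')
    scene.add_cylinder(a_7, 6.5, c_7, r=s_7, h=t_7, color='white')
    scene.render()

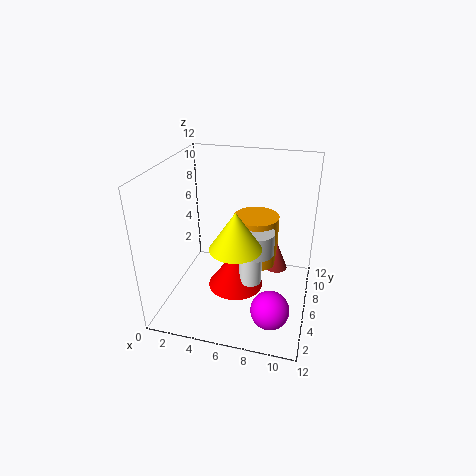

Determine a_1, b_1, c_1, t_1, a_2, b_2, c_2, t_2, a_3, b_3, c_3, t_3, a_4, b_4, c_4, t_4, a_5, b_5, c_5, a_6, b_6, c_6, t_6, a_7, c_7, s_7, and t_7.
a_1 = 6.5, b_1 = 3.5, c_1 = 6.5, t_1 = 3, a_2 = 7, b_2 = 8.5, c_2 = 2.5, t_2 = 4.5, a_3 = 9, b_3 = 8.5, c_3 = 2, t_3 = 2.5, a_4 = 7.5, b_4 = 6.5, c_4 = 4.5, t_4 = 2, a_5 = 9.5, b_5 = 2.5, c_5 = 2, a_6 = 5.5, b_6 = 7, c_6 = 0.5, t_6 = 3.5, a_7 = 7, c_7 = 1.5, s_7 = 1, t_7 = 3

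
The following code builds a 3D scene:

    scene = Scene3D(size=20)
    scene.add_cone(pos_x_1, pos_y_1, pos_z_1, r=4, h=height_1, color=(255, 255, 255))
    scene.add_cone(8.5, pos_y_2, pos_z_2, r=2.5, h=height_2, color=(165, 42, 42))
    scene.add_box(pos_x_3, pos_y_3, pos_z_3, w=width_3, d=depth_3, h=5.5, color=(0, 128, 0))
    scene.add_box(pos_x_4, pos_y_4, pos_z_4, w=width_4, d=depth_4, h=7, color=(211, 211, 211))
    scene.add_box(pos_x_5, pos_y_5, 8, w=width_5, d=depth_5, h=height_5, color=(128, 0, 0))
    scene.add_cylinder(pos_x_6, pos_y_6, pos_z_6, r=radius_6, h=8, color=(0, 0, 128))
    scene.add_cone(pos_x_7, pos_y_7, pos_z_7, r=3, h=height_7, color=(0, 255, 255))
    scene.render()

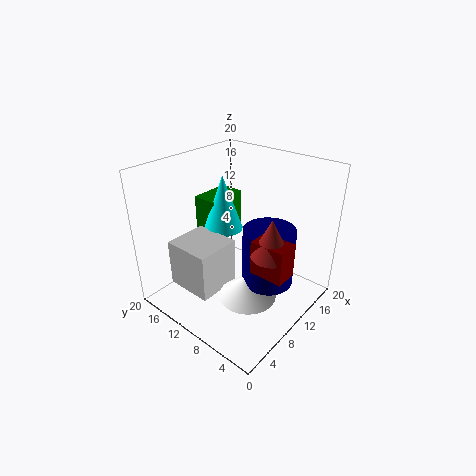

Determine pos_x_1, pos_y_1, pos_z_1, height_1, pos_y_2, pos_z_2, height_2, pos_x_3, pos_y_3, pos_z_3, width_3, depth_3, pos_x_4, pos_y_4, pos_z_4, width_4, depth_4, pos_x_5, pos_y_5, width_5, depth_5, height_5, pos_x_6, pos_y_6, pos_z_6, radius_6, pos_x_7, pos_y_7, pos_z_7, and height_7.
pos_x_1 = 8.5
pos_y_1 = 7
pos_z_1 = 2.5
height_1 = 3.5
pos_y_2 = 3.5
pos_z_2 = 10.5
height_2 = 5
pos_x_3 = 11.5
pos_y_3 = 16
pos_z_3 = 7.5
width_3 = 6.5
depth_3 = 4
pos_x_4 = 4
pos_y_4 = 11
pos_z_4 = 2
width_4 = 6.5
depth_4 = 7
pos_x_5 = 7
pos_y_5 = 1
width_5 = 3
depth_5 = 4.5
height_5 = 4.5
pos_x_6 = 11
pos_y_6 = 5.5
pos_z_6 = 4.5
radius_6 = 3.5
pos_x_7 = 13
pos_y_7 = 15.5
pos_z_7 = 8.5
height_7 = 8.5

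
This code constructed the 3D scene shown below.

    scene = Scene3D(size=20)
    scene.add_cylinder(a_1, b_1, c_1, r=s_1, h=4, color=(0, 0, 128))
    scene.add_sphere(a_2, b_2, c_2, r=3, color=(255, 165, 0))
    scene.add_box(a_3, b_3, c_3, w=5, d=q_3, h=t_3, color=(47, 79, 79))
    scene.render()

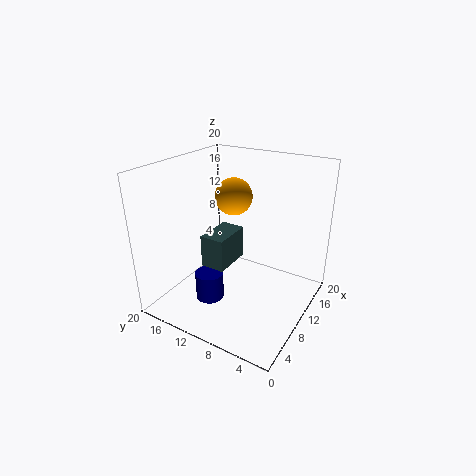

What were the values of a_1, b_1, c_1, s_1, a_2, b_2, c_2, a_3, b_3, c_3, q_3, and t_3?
a_1 = 7
b_1 = 13
c_1 = 1
s_1 = 2
a_2 = 17
b_2 = 15
c_2 = 13
a_3 = 3
b_3 = 8
c_3 = 9
q_3 = 3
t_3 = 4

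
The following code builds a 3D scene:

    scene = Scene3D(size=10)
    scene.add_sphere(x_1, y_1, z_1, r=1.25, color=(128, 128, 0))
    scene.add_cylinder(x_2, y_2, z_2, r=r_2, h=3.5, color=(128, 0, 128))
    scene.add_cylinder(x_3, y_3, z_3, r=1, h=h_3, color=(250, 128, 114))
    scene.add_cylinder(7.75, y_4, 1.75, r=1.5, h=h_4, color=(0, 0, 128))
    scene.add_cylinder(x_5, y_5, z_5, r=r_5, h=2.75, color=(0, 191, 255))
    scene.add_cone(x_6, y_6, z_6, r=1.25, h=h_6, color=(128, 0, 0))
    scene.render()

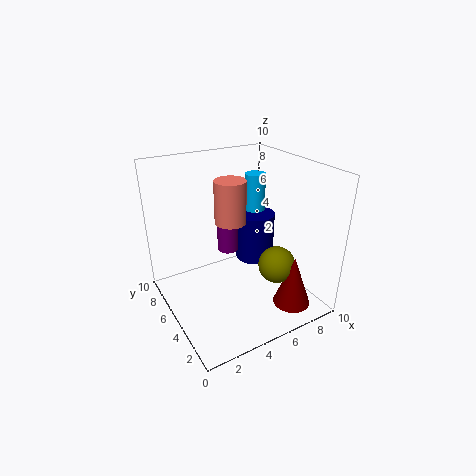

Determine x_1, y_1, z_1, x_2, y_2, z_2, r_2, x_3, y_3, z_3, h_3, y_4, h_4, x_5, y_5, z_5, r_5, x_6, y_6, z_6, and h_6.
x_1 = 6.75
y_1 = 2.75
z_1 = 3.5
x_2 = 4.75
y_2 = 6
z_2 = 3.75
r_2 = 0.75
x_3 = 4
y_3 = 4.25
z_3 = 6.75
h_3 = 2.75
y_4 = 7
h_4 = 3.75
x_5 = 7.5
y_5 = 6.75
z_5 = 6
r_5 = 0.75
x_6 = 7.25
y_6 = 1.5
z_6 = 1
h_6 = 3.5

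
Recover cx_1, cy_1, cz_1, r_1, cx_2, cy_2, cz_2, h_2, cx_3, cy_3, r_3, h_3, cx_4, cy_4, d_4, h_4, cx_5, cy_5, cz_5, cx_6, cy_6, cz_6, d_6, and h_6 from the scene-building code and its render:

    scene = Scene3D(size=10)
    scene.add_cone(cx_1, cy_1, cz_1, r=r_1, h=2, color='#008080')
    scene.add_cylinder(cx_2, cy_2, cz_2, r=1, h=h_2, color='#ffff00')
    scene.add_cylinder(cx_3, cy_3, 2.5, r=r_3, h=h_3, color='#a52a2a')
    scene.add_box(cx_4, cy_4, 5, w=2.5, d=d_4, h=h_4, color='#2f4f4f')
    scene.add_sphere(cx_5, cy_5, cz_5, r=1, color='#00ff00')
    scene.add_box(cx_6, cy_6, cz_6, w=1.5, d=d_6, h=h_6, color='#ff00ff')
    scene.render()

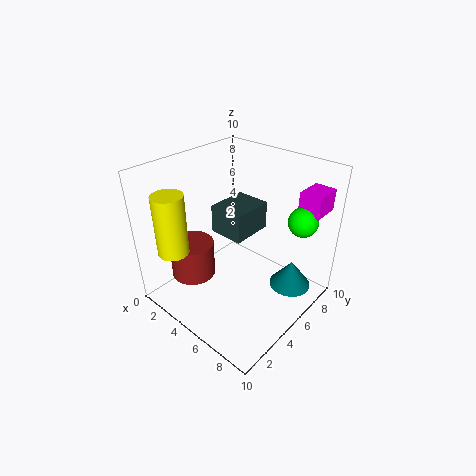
cx_1 = 8; cy_1 = 7.5; cz_1 = 1; r_1 = 1.5; cx_2 = 3; cy_2 = 1; cz_2 = 5; h_2 = 4; cx_3 = 3; cy_3 = 2.5; r_3 = 1.5; h_3 = 2.5; cx_4 = 3; cy_4 = 4.5; d_4 = 3; h_4 = 2; cx_5 = 8.5; cy_5 = 7.5; cz_5 = 6.5; cx_6 = 8; cy_6 = 7.5; cz_6 = 7; d_6 = 2; h_6 = 1.5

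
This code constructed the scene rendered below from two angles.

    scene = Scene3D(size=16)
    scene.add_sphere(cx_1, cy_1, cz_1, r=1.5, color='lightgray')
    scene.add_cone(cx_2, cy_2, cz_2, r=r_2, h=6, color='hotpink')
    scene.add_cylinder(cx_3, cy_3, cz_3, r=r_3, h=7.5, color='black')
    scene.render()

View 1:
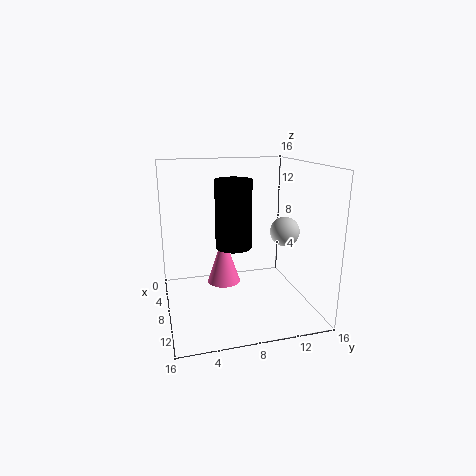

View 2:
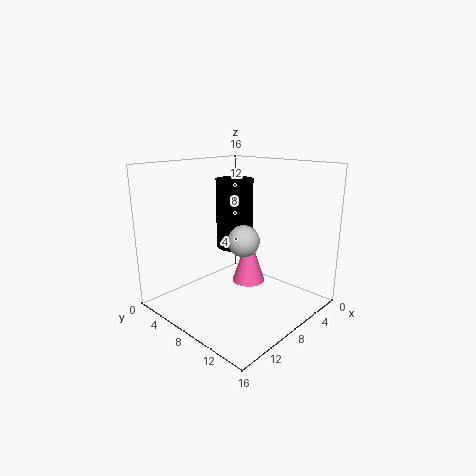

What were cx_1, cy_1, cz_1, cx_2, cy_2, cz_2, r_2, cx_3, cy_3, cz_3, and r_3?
cx_1 = 11.5; cy_1 = 12; cz_1 = 9.5; cx_2 = 5; cy_2 = 7; cz_2 = 1.5; r_2 = 2; cx_3 = 8; cy_3 = 7.5; cz_3 = 7; r_3 = 2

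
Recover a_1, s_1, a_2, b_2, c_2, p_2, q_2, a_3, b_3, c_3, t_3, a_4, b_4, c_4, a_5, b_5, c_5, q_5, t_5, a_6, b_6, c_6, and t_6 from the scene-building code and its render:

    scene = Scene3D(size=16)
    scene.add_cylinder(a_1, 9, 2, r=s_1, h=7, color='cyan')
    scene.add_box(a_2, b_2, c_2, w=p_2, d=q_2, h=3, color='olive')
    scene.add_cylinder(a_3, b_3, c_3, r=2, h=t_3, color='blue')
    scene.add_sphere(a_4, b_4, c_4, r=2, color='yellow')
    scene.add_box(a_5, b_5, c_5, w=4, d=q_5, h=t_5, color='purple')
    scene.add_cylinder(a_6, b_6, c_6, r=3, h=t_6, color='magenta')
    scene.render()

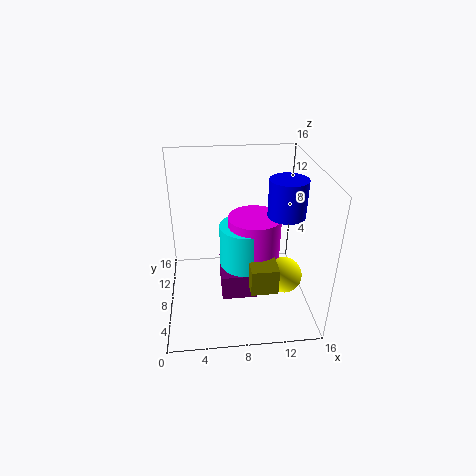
a_1 = 9; s_1 = 3; a_2 = 9; b_2 = 4; c_2 = 3; p_2 = 3; q_2 = 3; a_3 = 13; b_3 = 7; c_3 = 11; t_3 = 4; a_4 = 13; b_4 = 6; c_4 = 4; a_5 = 6; b_5 = 6; c_5 = 1; q_5 = 5; t_5 = 3; a_6 = 10; b_6 = 9; c_6 = 5; t_6 = 5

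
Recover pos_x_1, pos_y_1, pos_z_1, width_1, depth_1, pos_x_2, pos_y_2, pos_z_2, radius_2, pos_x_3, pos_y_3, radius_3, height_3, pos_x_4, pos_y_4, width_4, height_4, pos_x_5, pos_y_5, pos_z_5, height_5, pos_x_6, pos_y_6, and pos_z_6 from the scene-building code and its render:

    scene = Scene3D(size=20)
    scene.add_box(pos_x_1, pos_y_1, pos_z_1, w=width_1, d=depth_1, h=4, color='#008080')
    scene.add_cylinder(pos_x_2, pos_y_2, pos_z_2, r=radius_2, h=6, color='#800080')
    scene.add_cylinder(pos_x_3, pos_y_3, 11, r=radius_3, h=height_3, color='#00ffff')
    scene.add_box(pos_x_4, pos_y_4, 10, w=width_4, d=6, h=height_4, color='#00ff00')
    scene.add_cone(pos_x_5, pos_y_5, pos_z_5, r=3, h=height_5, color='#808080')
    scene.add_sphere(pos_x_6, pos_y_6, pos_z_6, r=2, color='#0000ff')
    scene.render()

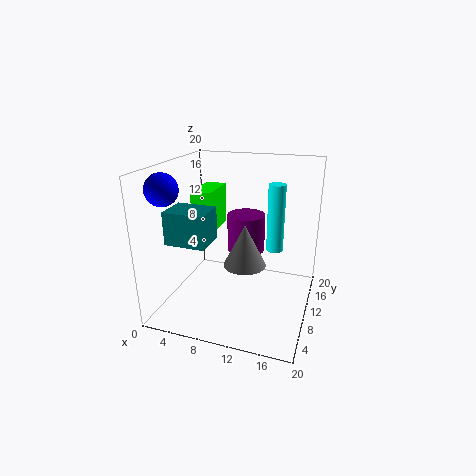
pos_x_1 = 4; pos_y_1 = 1; pos_z_1 = 12; width_1 = 5; depth_1 = 4; pos_x_2 = 9; pos_y_2 = 17; pos_z_2 = 5; radius_2 = 3; pos_x_3 = 16; pos_y_3 = 6; radius_3 = 1; height_3 = 8; pos_x_4 = 3; pos_y_4 = 10; width_4 = 3; height_4 = 6; pos_x_5 = 11; pos_y_5 = 10; pos_z_5 = 6; height_5 = 6; pos_x_6 = 3; pos_y_6 = 3; pos_z_6 = 18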